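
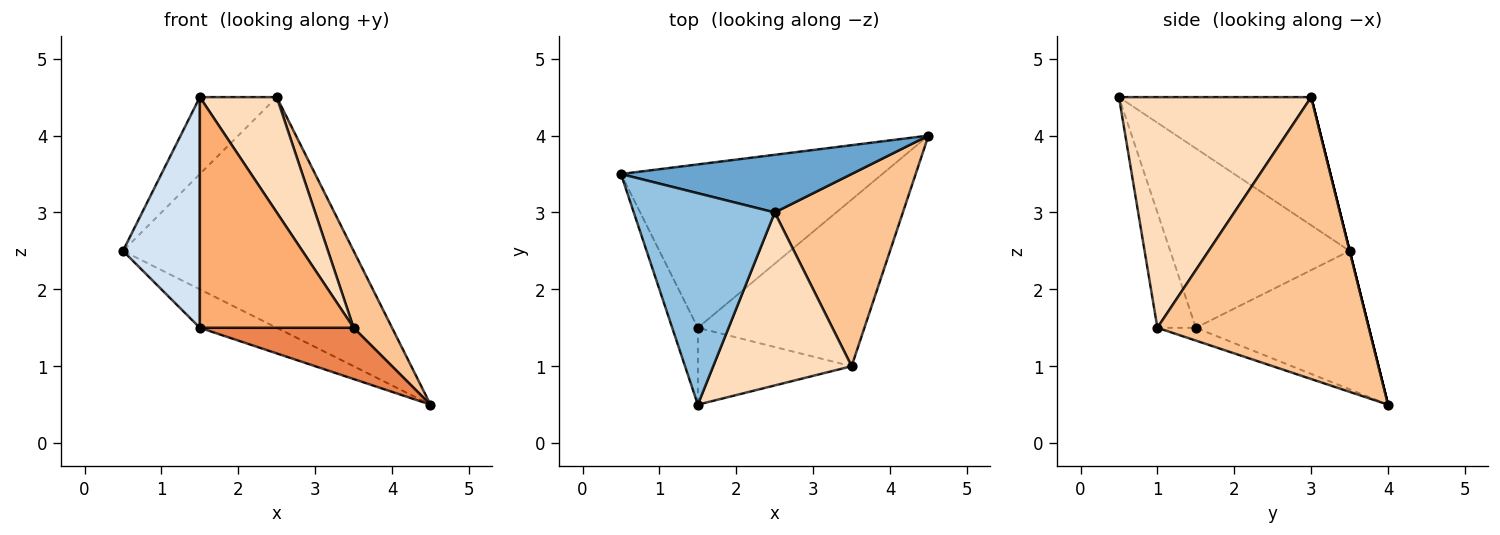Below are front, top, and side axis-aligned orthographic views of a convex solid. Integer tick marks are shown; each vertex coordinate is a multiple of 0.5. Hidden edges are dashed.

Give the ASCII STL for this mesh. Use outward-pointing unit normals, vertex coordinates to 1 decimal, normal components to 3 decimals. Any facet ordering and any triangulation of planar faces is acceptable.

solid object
 facet normal 0.000 0.970 0.243
  outer loop
   vertex 2.5 3.0 4.5
   vertex 4.5 4.0 0.5
   vertex 0.5 3.5 2.5
  endloop
 endfacet
 facet normal -0.650 0.260 0.715
  outer loop
   vertex 2.5 3.0 4.5
   vertex 0.5 3.5 2.5
   vertex 1.5 0.5 4.5
  endloop
 endfacet
 facet normal -0.458 0.204 -0.865
  outer loop
   vertex 1.5 1.5 1.5
   vertex 0.5 3.5 2.5
   vertex 4.5 4.0 0.5
  endloop
 endfacet
 facet normal -0.911 -0.391 -0.130
  outer loop
   vertex 1.5 1.5 1.5
   vertex 1.5 0.5 4.5
   vertex 0.5 3.5 2.5
  endloop
 endfacet
 facet normal -0.073 -0.293 -0.953
  outer loop
   vertex 3.5 1.0 1.5
   vertex 1.5 1.5 1.5
   vertex 4.5 4.0 0.5
  endloop
 endfacet
 facet normal -0.231 -0.923 -0.308
  outer loop
   vertex 3.5 1.0 1.5
   vertex 1.5 0.5 4.5
   vertex 1.5 1.5 1.5
  endloop
 endfacet
 facet normal 0.898 -0.163 0.408
  outer loop
   vertex 3.5 1.0 1.5
   vertex 4.5 4.0 0.5
   vertex 2.5 3.0 4.5
  endloop
 endfacet
 facet normal 0.811 -0.324 0.487
  outer loop
   vertex 3.5 1.0 1.5
   vertex 2.5 3.0 4.5
   vertex 1.5 0.5 4.5
  endloop
 endfacet
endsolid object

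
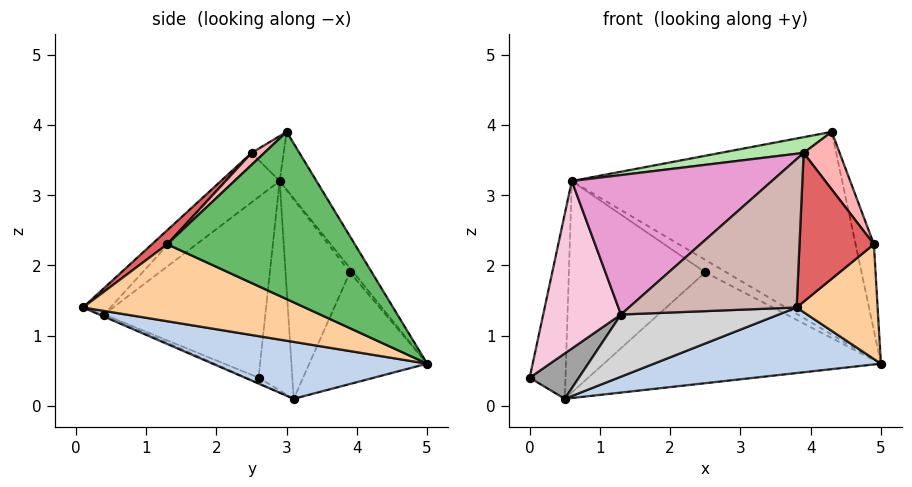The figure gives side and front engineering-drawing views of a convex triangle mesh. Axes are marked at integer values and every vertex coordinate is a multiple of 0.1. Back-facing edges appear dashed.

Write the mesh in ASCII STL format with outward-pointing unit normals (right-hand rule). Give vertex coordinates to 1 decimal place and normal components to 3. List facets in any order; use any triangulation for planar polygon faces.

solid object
 facet normal -0.117 0.860 0.496
  outer loop
   vertex 0.6 2.9 3.2
   vertex 4.3 3.0 3.9
   vertex 5.0 5.0 0.6
  endloop
 endfacet
 facet normal 0.193 -0.204 -0.960
  outer loop
   vertex 0.5 3.1 0.1
   vertex 5.0 5.0 0.6
   vertex 3.8 0.1 1.4
  endloop
 endfacet
 facet normal -0.684 0.726 0.069
  outer loop
   vertex 0.5 3.1 0.1
   vertex 0.0 2.6 0.4
   vertex 0.6 2.9 3.2
  endloop
 endfacet
 facet normal 0.773 -0.282 -0.568
  outer loop
   vertex 4.9 1.3 2.3
   vertex 3.8 0.1 1.4
   vertex 5.0 5.0 0.6
  endloop
 endfacet
 facet normal 0.961 0.094 0.261
  outer loop
   vertex 4.9 1.3 2.3
   vertex 5.0 5.0 0.6
   vertex 4.3 3.0 3.9
  endloop
 endfacet
 facet normal -0.159 -0.412 0.897
  outer loop
   vertex 3.9 2.5 3.6
   vertex 4.3 3.0 3.9
   vertex 0.6 2.9 3.2
  endloop
 endfacet
 facet normal 0.139 -0.672 0.727
  outer loop
   vertex 3.9 2.5 3.6
   vertex 3.8 0.1 1.4
   vertex 4.9 1.3 2.3
  endloop
 endfacet
 facet normal 0.221 -0.626 0.748
  outer loop
   vertex 3.9 2.5 3.6
   vertex 4.9 1.3 2.3
   vertex 4.3 3.0 3.9
  endloop
 endfacet
 facet normal -0.146 0.876 0.460
  outer loop
   vertex 2.5 3.9 1.9
   vertex 0.6 2.9 3.2
   vertex 5.0 5.0 0.6
  endloop
 endfacet
 facet normal -0.391 0.920 0.026
  outer loop
   vertex 2.5 3.9 1.9
   vertex 5.0 5.0 0.6
   vertex 0.5 3.1 0.1
  endloop
 endfacet
 facet normal -0.426 0.902 0.072
  outer loop
   vertex 2.5 3.9 1.9
   vertex 0.5 3.1 0.1
   vertex 0.6 2.9 3.2
  endloop
 endfacet
 facet normal -0.110 -0.669 0.735
  outer loop
   vertex 1.3 0.4 1.3
   vertex 3.8 0.1 1.4
   vertex 3.9 2.5 3.6
  endloop
 endfacet
 facet normal -0.168 -0.626 0.762
  outer loop
   vertex 1.3 0.4 1.3
   vertex 3.9 2.5 3.6
   vertex 0.6 2.9 3.2
  endloop
 endfacet
 facet normal -0.876 -0.422 0.233
  outer loop
   vertex 1.3 0.4 1.3
   vertex 0.6 2.9 3.2
   vertex 0.0 2.6 0.4
  endloop
 endfacet
 facet normal -0.108 -0.430 -0.896
  outer loop
   vertex 1.3 0.4 1.3
   vertex 0.0 2.6 0.4
   vertex 0.5 3.1 0.1
  endloop
 endfacet
 facet normal -0.013 -0.409 -0.912
  outer loop
   vertex 1.3 0.4 1.3
   vertex 0.5 3.1 0.1
   vertex 3.8 0.1 1.4
  endloop
 endfacet
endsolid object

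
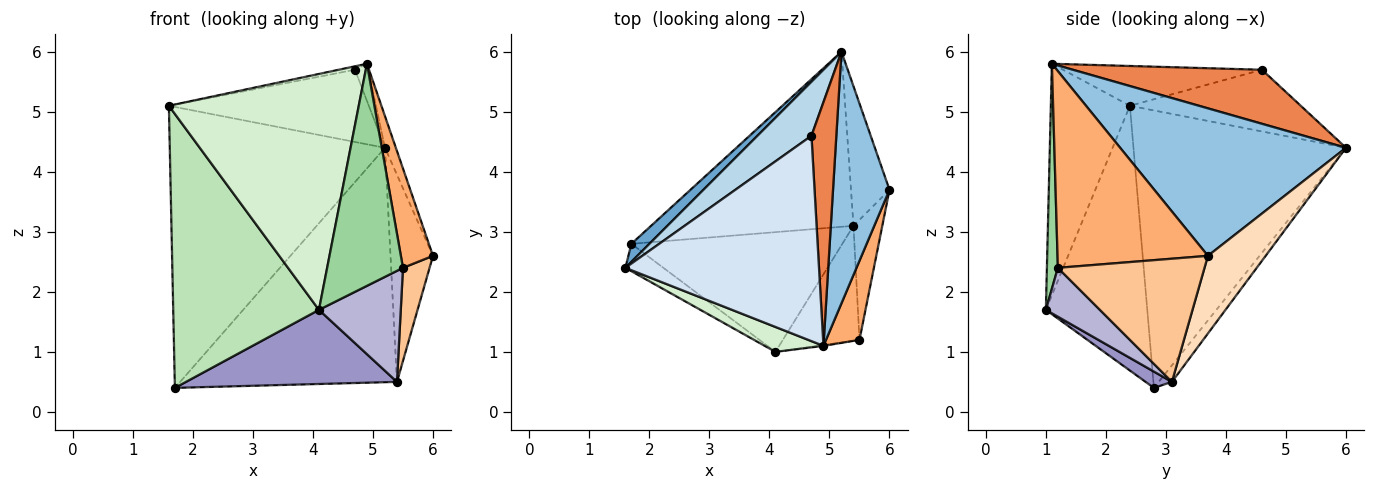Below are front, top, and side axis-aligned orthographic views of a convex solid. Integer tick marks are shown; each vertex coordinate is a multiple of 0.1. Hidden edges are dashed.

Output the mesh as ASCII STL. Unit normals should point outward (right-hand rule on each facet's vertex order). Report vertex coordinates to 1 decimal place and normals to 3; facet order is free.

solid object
 facet normal -0.702 0.711 0.046
  outer loop
   vertex 1.7 2.8 0.4
   vertex 1.6 2.4 5.1
   vertex 5.2 6.0 4.4
  endloop
 endfacet
 facet normal 0.933 0.045 0.357
  outer loop
   vertex 4.9 1.1 5.8
   vertex 6.0 3.7 2.6
   vertex 5.2 6.0 4.4
  endloop
 endfacet
 facet normal -0.565 0.661 0.494
  outer loop
   vertex 4.7 4.6 5.7
   vertex 5.2 6.0 4.4
   vertex 1.6 2.4 5.1
  endloop
 endfacet
 facet normal -0.201 0.016 0.979
  outer loop
   vertex 4.7 4.6 5.7
   vertex 1.6 2.4 5.1
   vertex 4.9 1.1 5.8
  endloop
 endfacet
 facet normal 0.907 0.064 0.417
  outer loop
   vertex 4.7 4.6 5.7
   vertex 4.9 1.1 5.8
   vertex 5.2 6.0 4.4
  endloop
 endfacet
 facet normal 0.965 -0.206 0.164
  outer loop
   vertex 5.5 1.2 2.4
   vertex 6.0 3.7 2.6
   vertex 4.9 1.1 5.8
  endloop
 endfacet
 facet normal 0.959 -0.174 -0.224
  outer loop
   vertex 5.4 3.1 0.5
   vertex 6.0 3.7 2.6
   vertex 5.5 1.2 2.4
  endloop
 endfacet
 facet normal 0.748 0.550 -0.371
  outer loop
   vertex 5.4 3.1 0.5
   vertex 5.2 6.0 4.4
   vertex 6.0 3.7 2.6
  endloop
 endfacet
 facet normal -0.049 0.800 -0.598
  outer loop
   vertex 5.4 3.1 0.5
   vertex 1.7 2.8 0.4
   vertex 5.2 6.0 4.4
  endloop
 endfacet
 facet normal 0.143 -0.990 -0.004
  outer loop
   vertex 4.1 1.0 1.7
   vertex 5.5 1.2 2.4
   vertex 4.9 1.1 5.8
  endloop
 endfacet
 facet normal -0.569 -0.818 -0.082
  outer loop
   vertex 4.1 1.0 1.7
   vertex 1.6 2.4 5.1
   vertex 1.7 2.8 0.4
  endloop
 endfacet
 facet normal -0.383 -0.919 0.097
  outer loop
   vertex 4.1 1.0 1.7
   vertex 4.9 1.1 5.8
   vertex 1.6 2.4 5.1
  endloop
 endfacet
 facet normal 0.066 -0.525 -0.848
  outer loop
   vertex 4.1 1.0 1.7
   vertex 1.7 2.8 0.4
   vertex 5.4 3.1 0.5
  endloop
 endfacet
 facet normal 0.417 -0.632 -0.654
  outer loop
   vertex 4.1 1.0 1.7
   vertex 5.4 3.1 0.5
   vertex 5.5 1.2 2.4
  endloop
 endfacet
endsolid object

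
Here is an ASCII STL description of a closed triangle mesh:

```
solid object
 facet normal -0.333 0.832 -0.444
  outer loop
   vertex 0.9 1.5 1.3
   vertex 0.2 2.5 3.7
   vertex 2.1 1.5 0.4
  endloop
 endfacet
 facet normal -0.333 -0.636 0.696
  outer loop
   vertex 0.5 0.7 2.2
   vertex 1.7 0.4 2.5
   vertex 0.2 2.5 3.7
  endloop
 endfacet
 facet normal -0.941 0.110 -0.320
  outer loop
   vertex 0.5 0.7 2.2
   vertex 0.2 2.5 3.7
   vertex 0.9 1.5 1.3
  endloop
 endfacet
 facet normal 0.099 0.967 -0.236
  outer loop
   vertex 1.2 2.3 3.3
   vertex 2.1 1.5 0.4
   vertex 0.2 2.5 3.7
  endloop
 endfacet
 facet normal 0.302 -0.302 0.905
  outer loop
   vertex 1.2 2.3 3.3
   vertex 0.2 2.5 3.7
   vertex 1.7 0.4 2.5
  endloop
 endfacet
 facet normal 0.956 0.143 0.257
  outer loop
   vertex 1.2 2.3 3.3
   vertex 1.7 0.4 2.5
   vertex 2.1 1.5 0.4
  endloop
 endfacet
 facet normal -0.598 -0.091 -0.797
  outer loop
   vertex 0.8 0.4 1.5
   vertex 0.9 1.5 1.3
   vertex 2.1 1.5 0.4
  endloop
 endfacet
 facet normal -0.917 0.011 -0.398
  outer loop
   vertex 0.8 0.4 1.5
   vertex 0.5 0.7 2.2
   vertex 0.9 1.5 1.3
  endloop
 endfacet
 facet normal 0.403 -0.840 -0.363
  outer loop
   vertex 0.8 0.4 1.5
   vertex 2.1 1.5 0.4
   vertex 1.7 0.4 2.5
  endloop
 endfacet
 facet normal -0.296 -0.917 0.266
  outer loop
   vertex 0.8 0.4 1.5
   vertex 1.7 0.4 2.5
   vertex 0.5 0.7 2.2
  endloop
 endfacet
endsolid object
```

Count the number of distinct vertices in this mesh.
7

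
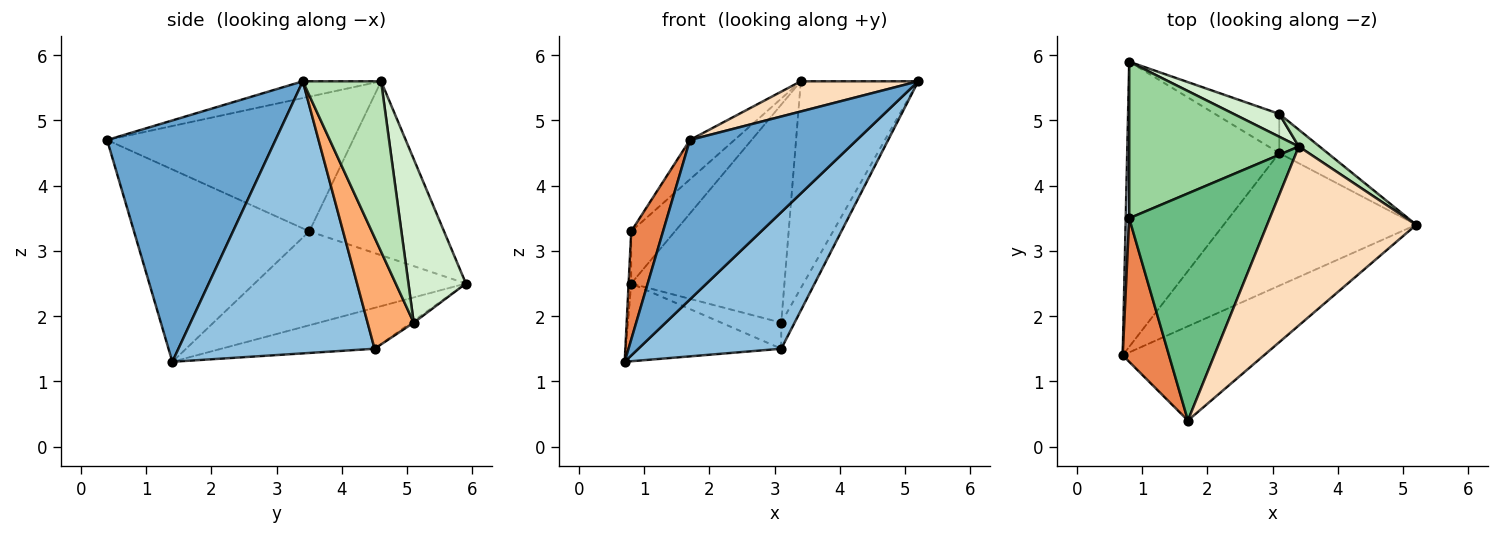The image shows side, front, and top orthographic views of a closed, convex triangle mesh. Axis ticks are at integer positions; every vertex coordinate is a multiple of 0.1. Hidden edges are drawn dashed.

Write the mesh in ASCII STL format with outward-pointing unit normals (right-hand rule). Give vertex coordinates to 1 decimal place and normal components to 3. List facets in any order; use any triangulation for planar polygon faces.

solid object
 facet normal 0.656 -0.650 -0.384
  outer loop
   vertex 1.7 0.4 4.7
   vertex 0.7 1.4 1.3
   vertex 5.2 3.4 5.6
  endloop
 endfacet
 facet normal 0.702 -0.511 -0.496
  outer loop
   vertex 3.1 4.5 1.5
   vertex 5.2 3.4 5.6
   vertex 0.7 1.4 1.3
  endloop
 endfacet
 facet normal -0.251 0.255 -0.934
  outer loop
   vertex 3.1 4.5 1.5
   vertex 0.7 1.4 1.3
   vertex 0.8 5.9 2.5
  endloop
 endfacet
 facet normal -0.999 0.012 0.037
  outer loop
   vertex 0.8 3.5 3.3
   vertex 0.8 5.9 2.5
   vertex 0.7 1.4 1.3
  endloop
 endfacet
 facet normal -0.957 -0.174 0.230
  outer loop
   vertex 0.8 3.5 3.3
   vertex 0.7 1.4 1.3
   vertex 1.7 0.4 4.7
  endloop
 endfacet
 facet normal 0.886 0.257 -0.385
  outer loop
   vertex 3.1 5.1 1.9
   vertex 5.2 3.4 5.6
   vertex 3.1 4.5 1.5
  endloop
 endfacet
 facet normal -0.024 0.555 -0.832
  outer loop
   vertex 3.1 5.1 1.9
   vertex 3.1 4.5 1.5
   vertex 0.8 5.9 2.5
  endloop
 endfacet
 facet normal -0.110 -0.165 0.980
  outer loop
   vertex 3.4 4.6 5.6
   vertex 1.7 0.4 4.7
   vertex 5.2 3.4 5.6
  endloop
 endfacet
 facet normal -0.686 0.124 0.717
  outer loop
   vertex 3.4 4.6 5.6
   vertex 0.8 3.5 3.3
   vertex 1.7 0.4 4.7
  endloop
 endfacet
 facet normal -0.697 0.227 0.680
  outer loop
   vertex 3.4 4.6 5.6
   vertex 0.8 5.9 2.5
   vertex 0.8 3.5 3.3
  endloop
 endfacet
 facet normal 0.553 0.830 0.067
  outer loop
   vertex 3.4 4.6 5.6
   vertex 5.2 3.4 5.6
   vertex 3.1 5.1 1.9
  endloop
 endfacet
 facet normal 0.350 0.932 0.098
  outer loop
   vertex 3.4 4.6 5.6
   vertex 3.1 5.1 1.9
   vertex 0.8 5.9 2.5
  endloop
 endfacet
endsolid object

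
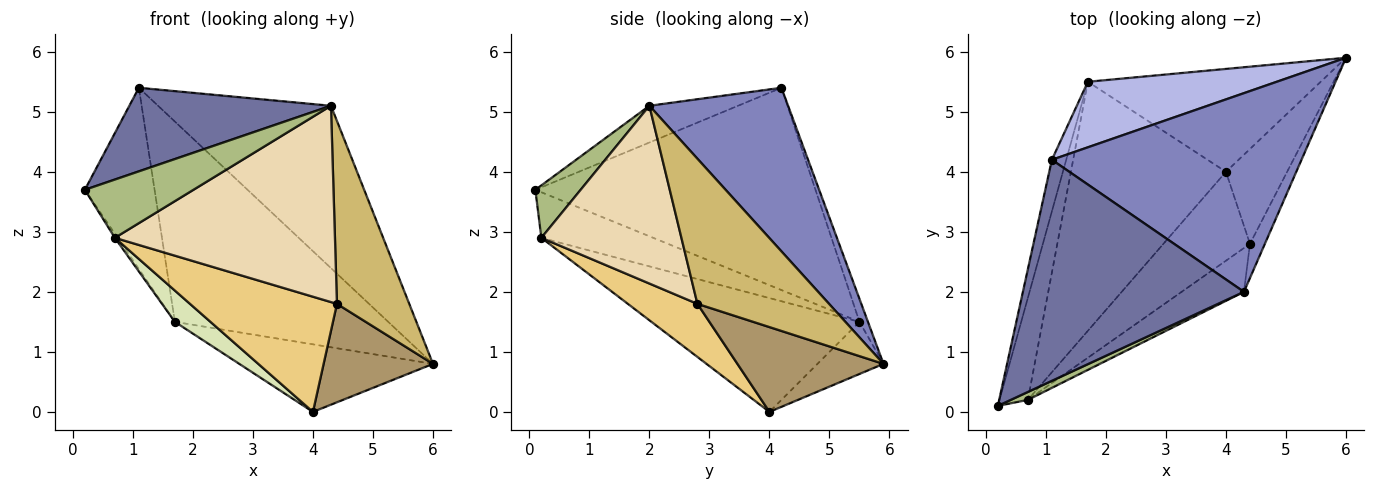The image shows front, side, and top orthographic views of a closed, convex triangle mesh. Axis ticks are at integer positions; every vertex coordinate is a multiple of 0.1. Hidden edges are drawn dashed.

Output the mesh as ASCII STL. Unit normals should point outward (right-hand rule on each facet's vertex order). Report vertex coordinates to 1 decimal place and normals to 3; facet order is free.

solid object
 facet normal -0.154 -0.350 0.924
  outer loop
   vertex 4.3 2.0 5.1
   vertex 1.1 4.2 5.4
   vertex 0.2 0.1 3.7
  endloop
 endfacet
 facet normal 0.453 0.564 0.691
  outer loop
   vertex 4.3 2.0 5.1
   vertex 6.0 5.9 0.8
   vertex 1.1 4.2 5.4
  endloop
 endfacet
 facet normal -0.968 0.241 -0.069
  outer loop
   vertex 1.7 5.5 1.5
   vertex 0.2 0.1 3.7
   vertex 1.1 4.2 5.4
  endloop
 endfacet
 facet normal -0.038 0.950 0.311
  outer loop
   vertex 1.7 5.5 1.5
   vertex 1.1 4.2 5.4
   vertex 6.0 5.9 0.8
  endloop
 endfacet
 facet normal -0.184 0.540 -0.822
  outer loop
   vertex 1.7 5.5 1.5
   vertex 6.0 5.9 0.8
   vertex 4.0 4.0 0.0
  endloop
 endfacet
 facet normal 0.382 -0.916 0.124
  outer loop
   vertex 0.7 0.2 2.9
   vertex 4.3 2.0 5.1
   vertex 0.2 0.1 3.7
  endloop
 endfacet
 facet normal -0.849 0.021 -0.528
  outer loop
   vertex 0.7 0.2 2.9
   vertex 0.2 0.1 3.7
   vertex 1.7 5.5 1.5
  endloop
 endfacet
 facet normal -0.589 -0.101 -0.802
  outer loop
   vertex 0.7 0.2 2.9
   vertex 1.7 5.5 1.5
   vertex 4.0 4.0 0.0
  endloop
 endfacet
 facet normal 0.693 -0.519 -0.500
  outer loop
   vertex 4.4 2.8 1.8
   vertex 4.0 4.0 0.0
   vertex 6.0 5.9 0.8
  endloop
 endfacet
 facet normal 0.873 -0.480 -0.090
  outer loop
   vertex 4.4 2.8 1.8
   vertex 6.0 5.9 0.8
   vertex 4.3 2.0 5.1
  endloop
 endfacet
 facet normal 0.351 -0.741 -0.572
  outer loop
   vertex 4.4 2.8 1.8
   vertex 0.7 0.2 2.9
   vertex 4.0 4.0 0.0
  endloop
 endfacet
 facet normal 0.528 -0.829 -0.185
  outer loop
   vertex 4.4 2.8 1.8
   vertex 4.3 2.0 5.1
   vertex 0.7 0.2 2.9
  endloop
 endfacet
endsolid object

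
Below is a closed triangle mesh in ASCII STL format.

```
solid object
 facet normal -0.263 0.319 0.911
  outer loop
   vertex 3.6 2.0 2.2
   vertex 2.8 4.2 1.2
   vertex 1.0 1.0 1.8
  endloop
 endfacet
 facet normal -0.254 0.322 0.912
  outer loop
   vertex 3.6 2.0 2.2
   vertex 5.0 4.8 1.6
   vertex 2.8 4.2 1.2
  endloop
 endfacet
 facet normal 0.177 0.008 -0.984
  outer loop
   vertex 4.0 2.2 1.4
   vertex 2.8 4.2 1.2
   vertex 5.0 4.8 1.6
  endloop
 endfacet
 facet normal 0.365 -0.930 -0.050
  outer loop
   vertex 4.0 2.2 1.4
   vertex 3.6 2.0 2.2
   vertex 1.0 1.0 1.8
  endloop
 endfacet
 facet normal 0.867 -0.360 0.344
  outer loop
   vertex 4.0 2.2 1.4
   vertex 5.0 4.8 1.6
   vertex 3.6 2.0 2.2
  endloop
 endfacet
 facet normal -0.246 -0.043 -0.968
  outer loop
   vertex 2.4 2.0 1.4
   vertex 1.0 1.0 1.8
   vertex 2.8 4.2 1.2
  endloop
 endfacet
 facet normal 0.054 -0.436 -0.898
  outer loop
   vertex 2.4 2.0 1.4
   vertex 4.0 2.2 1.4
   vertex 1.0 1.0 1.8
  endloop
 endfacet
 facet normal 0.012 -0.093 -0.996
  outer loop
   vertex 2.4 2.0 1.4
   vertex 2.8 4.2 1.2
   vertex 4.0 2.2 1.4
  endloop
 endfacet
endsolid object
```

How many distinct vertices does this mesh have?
6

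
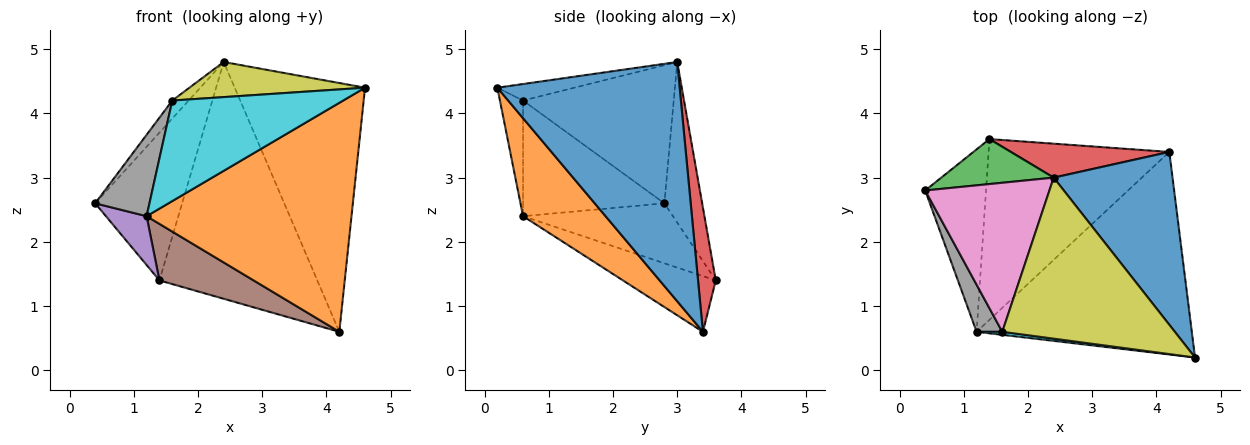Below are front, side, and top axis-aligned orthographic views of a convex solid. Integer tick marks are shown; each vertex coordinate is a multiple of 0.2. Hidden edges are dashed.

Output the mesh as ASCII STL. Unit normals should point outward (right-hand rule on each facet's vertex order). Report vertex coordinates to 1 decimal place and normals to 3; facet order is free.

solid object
 facet normal 0.754 0.539 0.375
  outer loop
   vertex 2.4 3.0 4.8
   vertex 4.6 0.2 4.4
   vertex 4.2 3.4 0.6
  endloop
 endfacet
 facet normal 0.289 -0.717 -0.634
  outer loop
   vertex 1.2 0.6 2.4
   vertex 4.2 3.4 0.6
   vertex 4.6 0.2 4.4
  endloop
 endfacet
 facet normal -0.384 0.883 0.269
  outer loop
   vertex 1.4 3.6 1.4
   vertex 0.4 2.8 2.6
   vertex 2.4 3.0 4.8
  endloop
 endfacet
 facet normal 0.111 0.984 0.141
  outer loop
   vertex 1.4 3.6 1.4
   vertex 2.4 3.0 4.8
   vertex 4.2 3.4 0.6
  endloop
 endfacet
 facet normal -0.690 -0.187 -0.700
  outer loop
   vertex 1.4 3.6 1.4
   vertex 1.2 0.6 2.4
   vertex 0.4 2.8 2.6
  endloop
 endfacet
 facet normal -0.282 -0.286 -0.916
  outer loop
   vertex 1.4 3.6 1.4
   vertex 4.2 3.4 0.6
   vertex 1.2 0.6 2.4
  endloop
 endfacet
 facet normal -0.741 0.080 0.666
  outer loop
   vertex 1.6 0.6 4.2
   vertex 2.4 3.0 4.8
   vertex 0.4 2.8 2.6
  endloop
 endfacet
 facet normal -0.914 -0.351 0.203
  outer loop
   vertex 1.6 0.6 4.2
   vertex 0.4 2.8 2.6
   vertex 1.2 0.6 2.4
  endloop
 endfacet
 facet normal -0.093 -0.212 0.973
  outer loop
   vertex 1.6 0.6 4.2
   vertex 4.6 0.2 4.4
   vertex 2.4 3.0 4.8
  endloop
 endfacet
 facet normal -0.134 -0.991 0.030
  outer loop
   vertex 1.6 0.6 4.2
   vertex 1.2 0.6 2.4
   vertex 4.6 0.2 4.4
  endloop
 endfacet
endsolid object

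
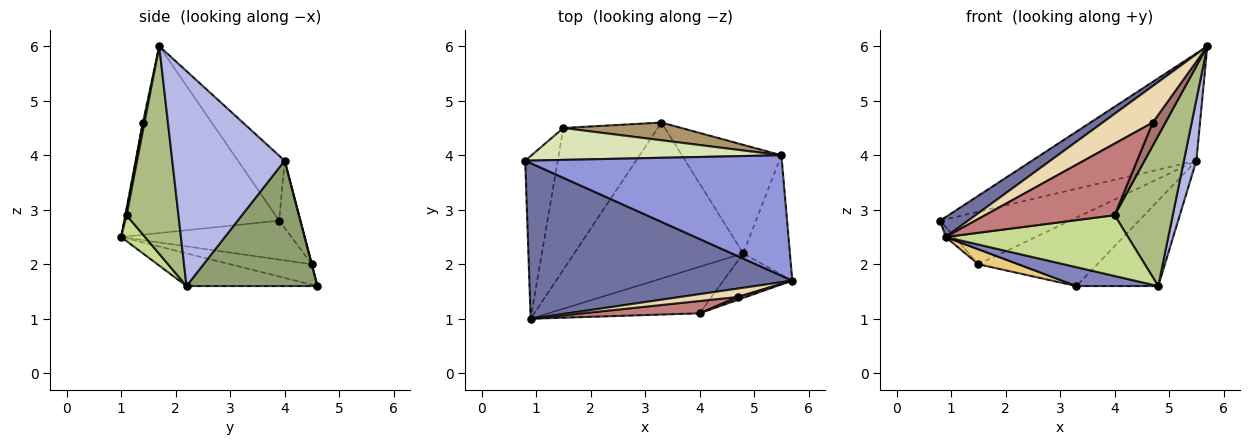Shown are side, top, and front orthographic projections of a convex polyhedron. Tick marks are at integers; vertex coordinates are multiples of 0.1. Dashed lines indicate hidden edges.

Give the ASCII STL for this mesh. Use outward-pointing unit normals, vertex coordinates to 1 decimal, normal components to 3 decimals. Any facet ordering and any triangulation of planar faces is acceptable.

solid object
 facet normal -0.576 -0.104 0.811
  outer loop
   vertex 0.9 1.0 2.5
   vertex 5.7 1.7 6.0
   vertex 0.8 3.9 2.8
  endloop
 endfacet
 facet normal -0.189 -0.118 -0.975
  outer loop
   vertex 4.8 2.2 1.6
   vertex 0.9 1.0 2.5
   vertex 3.3 4.6 1.6
  endloop
 endfacet
 facet normal -0.186 0.654 0.734
  outer loop
   vertex 5.5 4.0 3.9
   vertex 0.8 3.9 2.8
   vertex 5.7 1.7 6.0
  endloop
 endfacet
 facet normal 0.971 -0.108 -0.211
  outer loop
   vertex 5.5 4.0 3.9
   vertex 5.7 1.7 6.0
   vertex 4.8 2.2 1.6
  endloop
 endfacet
 facet normal 0.704 0.440 -0.558
  outer loop
   vertex 5.5 4.0 3.9
   vertex 4.8 2.2 1.6
   vertex 3.3 4.6 1.6
  endloop
 endfacet
 facet normal 0.651 -0.728 -0.216
  outer loop
   vertex 4.0 1.1 2.9
   vertex 4.8 2.2 1.6
   vertex 5.7 1.7 6.0
  endloop
 endfacet
 facet normal 0.103 -0.790 -0.605
  outer loop
   vertex 4.0 1.1 2.9
   vertex 0.9 1.0 2.5
   vertex 4.8 2.2 1.6
  endloop
 endfacet
 facet normal -0.138 0.847 0.514
  outer loop
   vertex 1.5 4.5 2.0
   vertex 0.8 3.9 2.8
   vertex 5.5 4.0 3.9
  endloop
 endfacet
 facet normal 0.002 0.968 0.251
  outer loop
   vertex 1.5 4.5 2.0
   vertex 5.5 4.0 3.9
   vertex 3.3 4.6 1.6
  endloop
 endfacet
 facet normal -0.767 0.040 -0.641
  outer loop
   vertex 1.5 4.5 2.0
   vertex 0.9 1.0 2.5
   vertex 0.8 3.9 2.8
  endloop
 endfacet
 facet normal -0.210 -0.103 -0.972
  outer loop
   vertex 1.5 4.5 2.0
   vertex 3.3 4.6 1.6
   vertex 0.9 1.0 2.5
  endloop
 endfacet
 facet normal -0.021 -0.974 0.224
  outer loop
   vertex 4.7 1.4 4.6
   vertex 5.7 1.7 6.0
   vertex 0.9 1.0 2.5
  endloop
 endfacet
 facet normal 0.123 -0.985 0.123
  outer loop
   vertex 4.7 1.4 4.6
   vertex 4.0 1.1 2.9
   vertex 5.7 1.7 6.0
  endloop
 endfacet
 facet normal 0.010 -0.985 0.170
  outer loop
   vertex 4.7 1.4 4.6
   vertex 0.9 1.0 2.5
   vertex 4.0 1.1 2.9
  endloop
 endfacet
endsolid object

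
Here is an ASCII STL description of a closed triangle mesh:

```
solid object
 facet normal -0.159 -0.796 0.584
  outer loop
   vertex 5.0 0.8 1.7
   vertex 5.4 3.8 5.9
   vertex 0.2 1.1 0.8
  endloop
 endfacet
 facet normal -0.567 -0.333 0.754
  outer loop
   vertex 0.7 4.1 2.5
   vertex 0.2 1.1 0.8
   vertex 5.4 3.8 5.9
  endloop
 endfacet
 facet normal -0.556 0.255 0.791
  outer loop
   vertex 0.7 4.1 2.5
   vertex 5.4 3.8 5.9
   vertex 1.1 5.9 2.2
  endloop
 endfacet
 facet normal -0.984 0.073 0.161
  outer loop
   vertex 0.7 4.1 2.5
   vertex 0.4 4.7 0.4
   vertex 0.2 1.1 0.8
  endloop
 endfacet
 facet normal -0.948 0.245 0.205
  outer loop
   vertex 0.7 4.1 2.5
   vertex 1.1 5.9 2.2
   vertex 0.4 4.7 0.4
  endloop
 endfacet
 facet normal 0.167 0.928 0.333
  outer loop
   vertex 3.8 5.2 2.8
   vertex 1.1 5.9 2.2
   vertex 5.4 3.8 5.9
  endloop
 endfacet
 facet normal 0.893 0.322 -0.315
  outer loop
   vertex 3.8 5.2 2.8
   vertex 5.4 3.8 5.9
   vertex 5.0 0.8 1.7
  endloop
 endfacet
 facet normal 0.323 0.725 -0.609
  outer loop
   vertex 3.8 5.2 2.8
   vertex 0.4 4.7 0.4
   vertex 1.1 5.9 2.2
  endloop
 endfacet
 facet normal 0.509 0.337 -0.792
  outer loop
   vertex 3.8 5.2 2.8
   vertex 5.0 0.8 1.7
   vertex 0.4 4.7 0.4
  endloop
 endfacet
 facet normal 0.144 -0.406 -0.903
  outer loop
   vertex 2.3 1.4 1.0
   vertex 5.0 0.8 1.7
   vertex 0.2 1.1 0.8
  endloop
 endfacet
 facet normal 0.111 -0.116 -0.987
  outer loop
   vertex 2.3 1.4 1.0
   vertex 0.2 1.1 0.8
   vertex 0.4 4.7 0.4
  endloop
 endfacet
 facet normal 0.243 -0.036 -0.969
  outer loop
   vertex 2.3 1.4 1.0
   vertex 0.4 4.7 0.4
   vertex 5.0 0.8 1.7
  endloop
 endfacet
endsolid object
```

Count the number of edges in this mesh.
18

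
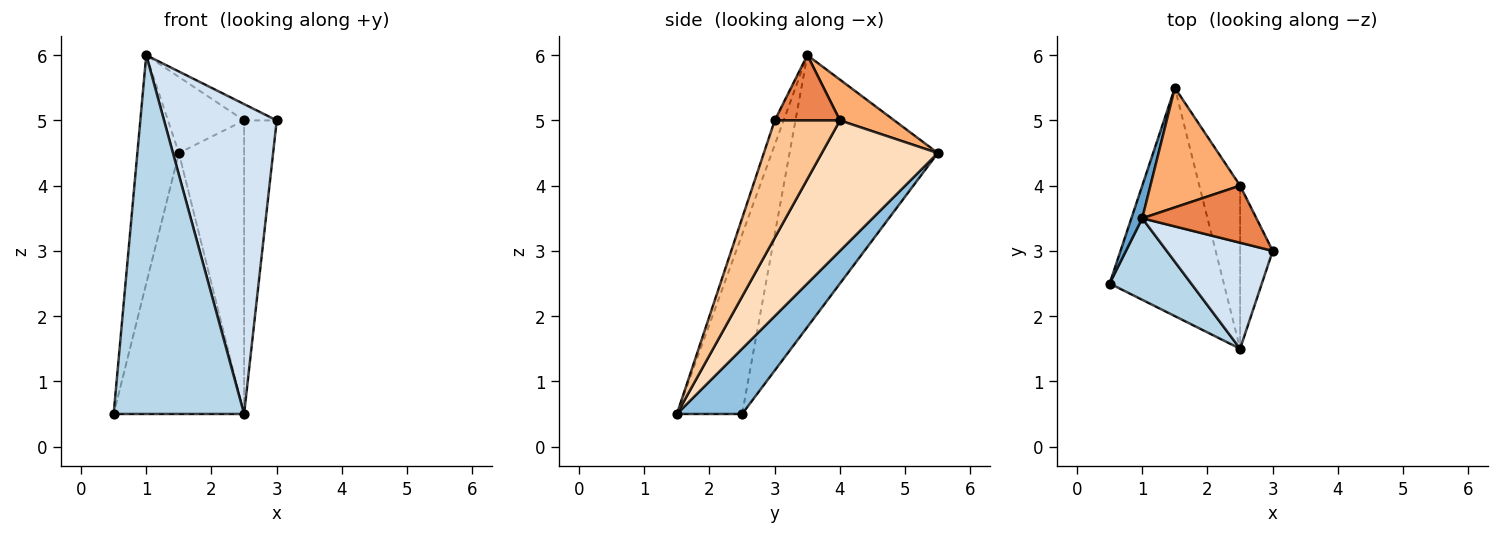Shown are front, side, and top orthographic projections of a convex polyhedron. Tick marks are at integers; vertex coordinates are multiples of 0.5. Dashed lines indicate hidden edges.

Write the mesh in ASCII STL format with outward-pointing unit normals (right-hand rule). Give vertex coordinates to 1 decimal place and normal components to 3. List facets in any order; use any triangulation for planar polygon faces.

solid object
 facet normal -0.962 0.269 0.038
  outer loop
   vertex 1.0 3.5 6.0
   vertex 1.5 5.5 4.5
   vertex 0.5 2.5 0.5
  endloop
 endfacet
 facet normal 0.352 0.704 -0.616
  outer loop
   vertex 2.5 1.5 0.5
   vertex 0.5 2.5 0.5
   vertex 1.5 5.5 4.5
  endloop
 endfacet
 facet normal -0.438 -0.877 0.199
  outer loop
   vertex 2.5 1.5 0.5
   vertex 1.0 3.5 6.0
   vertex 0.5 2.5 0.5
  endloop
 endfacet
 facet normal -0.074 -0.944 0.323
  outer loop
   vertex 2.5 1.5 0.5
   vertex 3.0 3.0 5.0
   vertex 1.0 3.5 6.0
  endloop
 endfacet
 facet normal 0.482 0.241 0.843
  outer loop
   vertex 2.5 4.0 5.0
   vertex 1.0 3.5 6.0
   vertex 3.0 3.0 5.0
  endloop
 endfacet
 facet normal 0.358 0.501 0.788
  outer loop
   vertex 2.5 4.0 5.0
   vertex 1.5 5.5 4.5
   vertex 1.0 3.5 6.0
  endloop
 endfacet
 facet normal 0.868 0.434 -0.241
  outer loop
   vertex 2.5 4.0 5.0
   vertex 3.0 3.0 5.0
   vertex 2.5 1.5 0.5
  endloop
 endfacet
 facet normal 0.841 0.473 -0.263
  outer loop
   vertex 2.5 4.0 5.0
   vertex 2.5 1.5 0.5
   vertex 1.5 5.5 4.5
  endloop
 endfacet
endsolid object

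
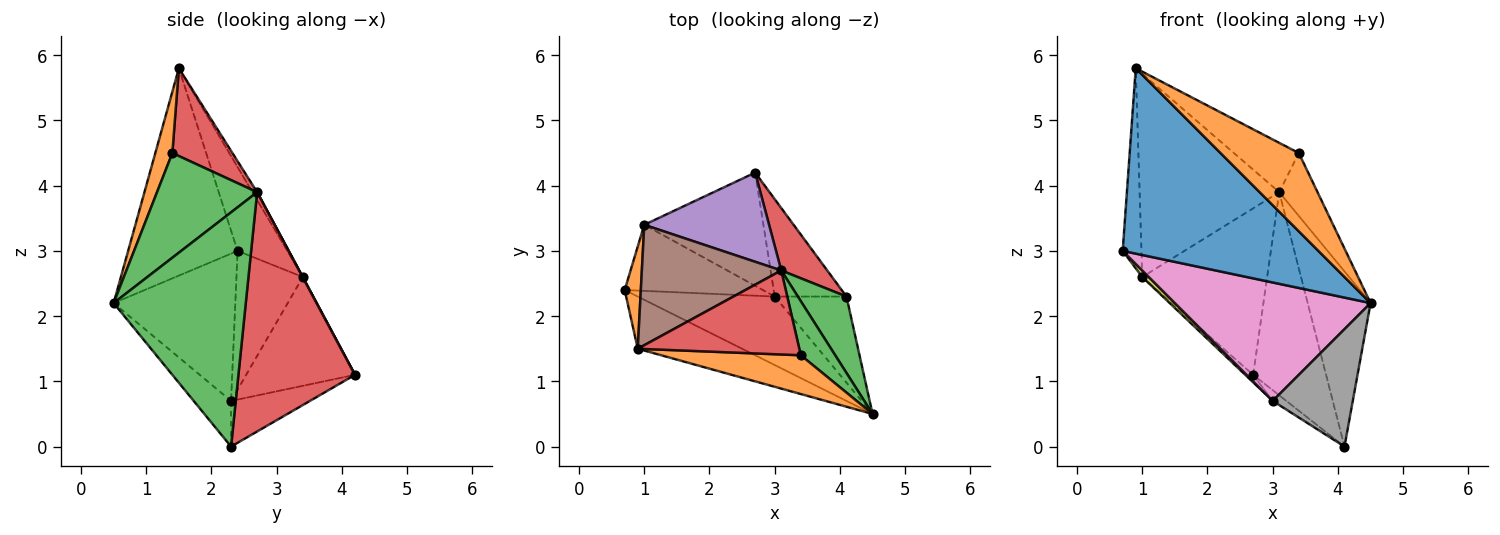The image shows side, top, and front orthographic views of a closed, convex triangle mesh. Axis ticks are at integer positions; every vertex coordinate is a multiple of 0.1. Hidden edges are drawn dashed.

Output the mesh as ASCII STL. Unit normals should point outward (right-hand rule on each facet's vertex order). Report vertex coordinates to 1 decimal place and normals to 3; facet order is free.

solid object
 facet normal -0.474 -0.848 -0.239
  outer loop
   vertex 0.9 1.5 5.8
   vertex 0.7 2.4 3.0
   vertex 4.5 0.5 2.2
  endloop
 endfacet
 facet normal -0.921 0.347 0.177
  outer loop
   vertex 1.0 3.4 2.6
   vertex 0.7 2.4 3.0
   vertex 0.9 1.5 5.8
  endloop
 endfacet
 facet normal 0.887 0.422 0.184
  outer loop
   vertex 3.1 2.7 3.9
   vertex 4.5 0.5 2.2
   vertex 4.1 2.3 0.0
  endloop
 endfacet
 facet normal 0.837 0.523 0.161
  outer loop
   vertex 3.1 2.7 3.9
   vertex 4.1 2.3 0.0
   vertex 2.7 4.2 1.1
  endloop
 endfacet
 facet normal 0.002 0.882 0.472
  outer loop
   vertex 3.1 2.7 3.9
   vertex 2.7 4.2 1.1
   vertex 1.0 3.4 2.6
  endloop
 endfacet
 facet normal -0.029 0.860 0.510
  outer loop
   vertex 3.1 2.7 3.9
   vertex 1.0 3.4 2.6
   vertex 0.9 1.5 5.8
  endloop
 endfacet
 facet normal -0.474 -0.762 -0.441
  outer loop
   vertex 3.0 2.3 0.7
   vertex 4.5 0.5 2.2
   vertex 0.7 2.4 3.0
  endloop
 endfacet
 facet normal -0.352 -0.755 -0.553
  outer loop
   vertex 3.0 2.3 0.7
   vertex 4.1 2.3 0.0
   vertex 4.5 0.5 2.2
  endloop
 endfacet
 facet normal -0.707 -0.069 -0.704
  outer loop
   vertex 3.0 2.3 0.7
   vertex 0.7 2.4 3.0
   vertex 1.0 3.4 2.6
  endloop
 endfacet
 facet normal -0.535 0.092 -0.840
  outer loop
   vertex 3.0 2.3 0.7
   vertex 2.7 4.2 1.1
   vertex 4.1 2.3 0.0
  endloop
 endfacet
 facet normal -0.674 0.049 -0.737
  outer loop
   vertex 3.0 2.3 0.7
   vertex 1.0 3.4 2.6
   vertex 2.7 4.2 1.1
  endloop
 endfacet
 facet normal 0.191 -0.880 0.436
  outer loop
   vertex 3.4 1.4 4.5
   vertex 0.9 1.5 5.8
   vertex 4.5 0.5 2.2
  endloop
 endfacet
 facet normal 0.893 0.341 0.293
  outer loop
   vertex 3.4 1.4 4.5
   vertex 4.5 0.5 2.2
   vertex 3.1 2.7 3.9
  endloop
 endfacet
 facet normal 0.424 0.458 0.781
  outer loop
   vertex 3.4 1.4 4.5
   vertex 3.1 2.7 3.9
   vertex 0.9 1.5 5.8
  endloop
 endfacet
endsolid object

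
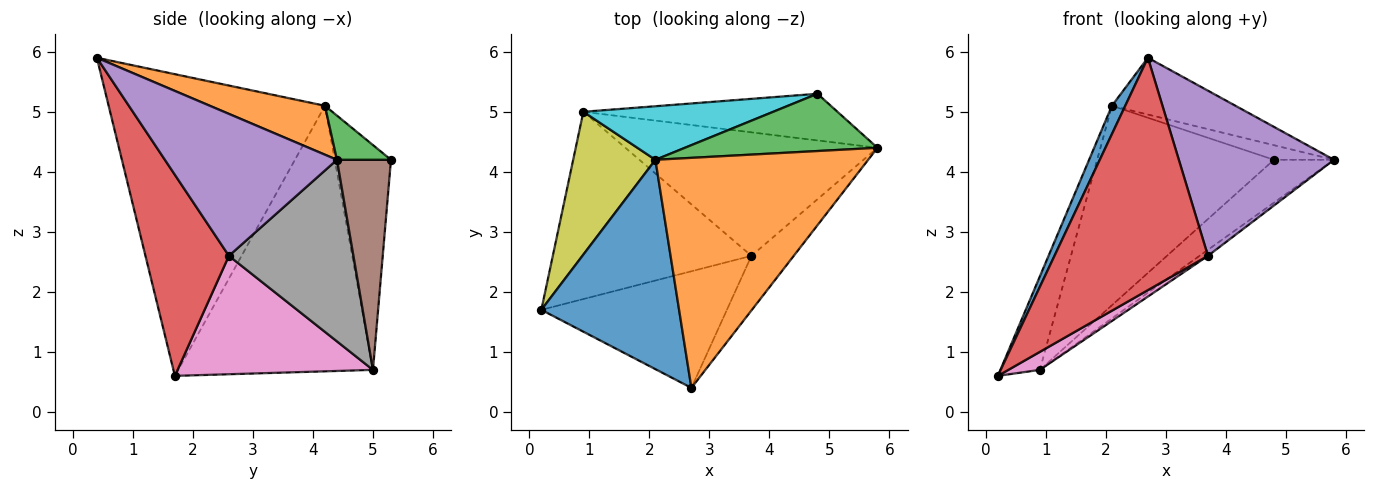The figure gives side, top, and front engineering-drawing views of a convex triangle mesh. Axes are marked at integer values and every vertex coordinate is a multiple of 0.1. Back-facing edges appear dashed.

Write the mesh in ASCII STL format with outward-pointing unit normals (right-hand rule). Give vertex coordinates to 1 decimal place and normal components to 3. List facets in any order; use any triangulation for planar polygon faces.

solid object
 facet normal -0.908 -0.056 0.415
  outer loop
   vertex 2.1 4.2 5.1
   vertex 0.2 1.7 0.6
   vertex 2.7 0.4 5.9
  endloop
 endfacet
 facet normal 0.218 0.234 0.948
  outer loop
   vertex 2.1 4.2 5.1
   vertex 2.7 0.4 5.9
   vertex 5.8 4.4 4.2
  endloop
 endfacet
 facet normal 0.217 0.241 0.946
  outer loop
   vertex 2.1 4.2 5.1
   vertex 5.8 4.4 4.2
   vertex 4.8 5.3 4.2
  endloop
 endfacet
 facet normal 0.437 -0.804 -0.403
  outer loop
   vertex 3.7 2.6 2.6
   vertex 2.7 0.4 5.9
   vertex 0.2 1.7 0.6
  endloop
 endfacet
 facet normal 0.725 -0.654 -0.216
  outer loop
   vertex 3.7 2.6 2.6
   vertex 5.8 4.4 4.2
   vertex 2.7 0.4 5.9
  endloop
 endfacet
 facet normal 0.520 0.578 -0.629
  outer loop
   vertex 0.9 5.0 0.7
   vertex 4.8 5.3 4.2
   vertex 5.8 4.4 4.2
  endloop
 endfacet
 facet normal 0.510 -0.082 -0.856
  outer loop
   vertex 0.9 5.0 0.7
   vertex 3.7 2.6 2.6
   vertex 0.2 1.7 0.6
  endloop
 endfacet
 facet normal 0.584 0.039 -0.811
  outer loop
   vertex 0.9 5.0 0.7
   vertex 5.8 4.4 4.2
   vertex 3.7 2.6 2.6
  endloop
 endfacet
 facet normal -0.938 0.190 0.290
  outer loop
   vertex 0.9 5.0 0.7
   vertex 0.2 1.7 0.6
   vertex 2.1 4.2 5.1
  endloop
 endfacet
 facet normal -0.294 0.923 0.248
  outer loop
   vertex 0.9 5.0 0.7
   vertex 2.1 4.2 5.1
   vertex 4.8 5.3 4.2
  endloop
 endfacet
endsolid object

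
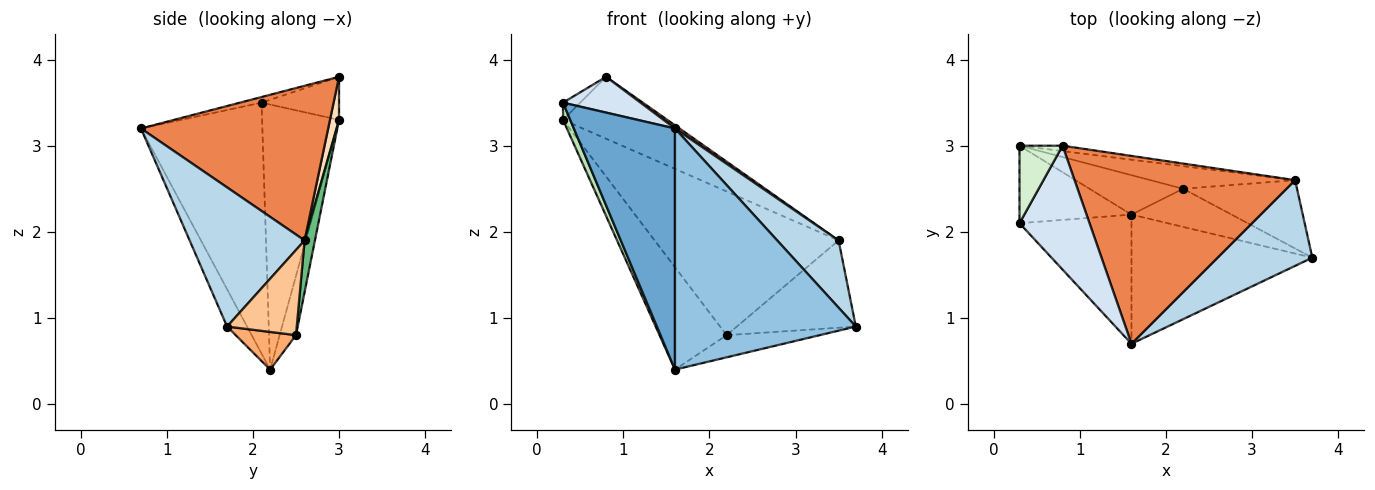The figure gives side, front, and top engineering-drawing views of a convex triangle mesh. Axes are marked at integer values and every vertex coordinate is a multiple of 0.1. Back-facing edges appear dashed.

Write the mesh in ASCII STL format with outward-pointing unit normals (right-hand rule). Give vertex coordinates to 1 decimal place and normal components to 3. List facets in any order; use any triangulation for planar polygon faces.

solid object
 facet normal -0.727 -0.605 -0.324
  outer loop
   vertex 1.6 2.2 0.4
   vertex 1.6 0.7 3.2
   vertex 0.3 2.1 3.5
  endloop
 endfacet
 facet normal -0.097 -0.877 -0.470
  outer loop
   vertex 1.6 2.2 0.4
   vertex 3.7 1.7 0.9
   vertex 1.6 0.7 3.2
  endloop
 endfacet
 facet normal 0.756 -0.404 0.515
  outer loop
   vertex 3.5 2.6 1.9
   vertex 1.6 0.7 3.2
   vertex 3.7 1.7 0.9
  endloop
 endfacet
 facet normal -0.077 -0.277 0.958
  outer loop
   vertex 0.8 3.0 3.8
   vertex 0.3 2.1 3.5
   vertex 1.6 0.7 3.2
  endloop
 endfacet
 facet normal 0.574 -0.014 0.819
  outer loop
   vertex 0.8 3.0 3.8
   vertex 1.6 0.7 3.2
   vertex 3.5 2.6 1.9
  endloop
 endfacet
 facet normal 0.309 0.477 -0.822
  outer loop
   vertex 2.2 2.5 0.8
   vertex 3.7 1.7 0.9
   vertex 1.6 2.2 0.4
  endloop
 endfacet
 facet normal 0.419 0.715 -0.560
  outer loop
   vertex 2.2 2.5 0.8
   vertex 3.5 2.6 1.9
   vertex 3.7 1.7 0.9
  endloop
 endfacet
 facet normal 0.086 0.993 -0.086
  outer loop
   vertex 0.3 3.0 3.3
   vertex 0.8 3.0 3.8
   vertex 3.5 2.6 1.9
  endloop
 endfacet
 facet normal 0.055 0.986 -0.155
  outer loop
   vertex 0.3 3.0 3.3
   vertex 3.5 2.6 1.9
   vertex 2.2 2.5 0.8
  endloop
 endfacet
 facet normal -0.221 0.910 -0.350
  outer loop
   vertex 0.3 3.0 3.3
   vertex 2.2 2.5 0.8
   vertex 1.6 2.2 0.4
  endloop
 endfacet
 facet normal -0.918 -0.086 -0.388
  outer loop
   vertex 0.3 3.0 3.3
   vertex 1.6 2.2 0.4
   vertex 0.3 2.1 3.5
  endloop
 endfacet
 facet normal -0.699 0.155 0.699
  outer loop
   vertex 0.3 3.0 3.3
   vertex 0.3 2.1 3.5
   vertex 0.8 3.0 3.8
  endloop
 endfacet
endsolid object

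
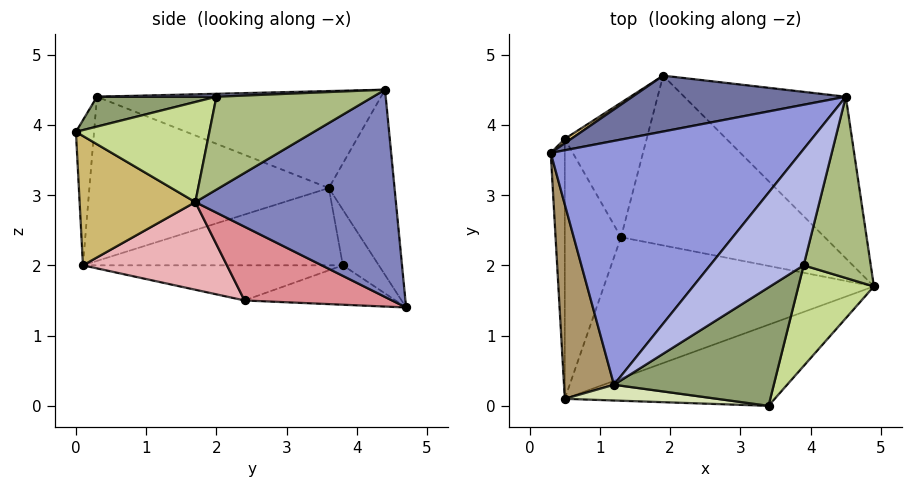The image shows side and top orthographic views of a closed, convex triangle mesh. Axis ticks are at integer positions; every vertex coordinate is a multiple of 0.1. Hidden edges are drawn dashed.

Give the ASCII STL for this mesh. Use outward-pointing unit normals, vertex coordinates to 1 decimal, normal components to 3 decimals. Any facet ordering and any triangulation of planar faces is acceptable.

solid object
 facet normal -0.280 0.904 0.322
  outer loop
   vertex 1.9 4.7 1.4
   vertex 0.3 3.6 3.1
   vertex 4.5 4.4 4.5
  endloop
 endfacet
 facet normal 0.711 0.434 -0.554
  outer loop
   vertex 1.9 4.7 1.4
   vertex 4.5 4.4 4.5
   vertex 4.9 1.7 2.9
  endloop
 endfacet
 facet normal -0.350 0.259 0.900
  outer loop
   vertex 1.2 0.3 4.4
   vertex 4.5 4.4 4.5
   vertex 0.3 3.6 3.1
  endloop
 endfacet
 facet normal 0.031 -0.049 0.998
  outer loop
   vertex 3.9 2.0 4.4
   vertex 4.5 4.4 4.5
   vertex 1.2 0.3 4.4
  endloop
 endfacet
 facet normal 0.176 -0.280 0.944
  outer loop
   vertex 3.9 2.0 4.4
   vertex 1.2 0.3 4.4
   vertex 3.4 0.0 3.9
  endloop
 endfacet
 facet normal 0.790 -0.221 0.571
  outer loop
   vertex 3.9 2.0 4.4
   vertex 4.9 1.7 2.9
   vertex 4.5 4.4 4.5
  endloop
 endfacet
 facet normal 0.753 -0.330 0.568
  outer loop
   vertex 3.9 2.0 4.4
   vertex 3.4 0.0 3.9
   vertex 4.9 1.7 2.9
  endloop
 endfacet
 facet normal -0.109 -0.988 0.114
  outer loop
   vertex 0.5 0.1 2.0
   vertex 3.4 0.0 3.9
   vertex 1.2 0.3 4.4
  endloop
 endfacet
 facet normal -0.947 -0.145 0.288
  outer loop
   vertex 0.5 0.1 2.0
   vertex 1.2 0.3 4.4
   vertex 0.3 3.6 3.1
  endloop
 endfacet
 facet normal 0.378 -0.694 -0.613
  outer loop
   vertex 0.5 0.1 2.0
   vertex 4.9 1.7 2.9
   vertex 3.4 0.0 3.9
  endloop
 endfacet
 facet normal -0.521 0.851 0.060
  outer loop
   vertex 0.5 3.8 2.0
   vertex 0.3 3.6 3.1
   vertex 1.9 4.7 1.4
  endloop
 endfacet
 facet normal -0.984 0.000 -0.179
  outer loop
   vertex 0.5 3.8 2.0
   vertex 0.5 0.1 2.0
   vertex 0.3 3.6 3.1
  endloop
 endfacet
 facet normal -0.433 0.074 -0.899
  outer loop
   vertex 1.3 2.4 1.5
   vertex 0.5 3.8 2.0
   vertex 1.9 4.7 1.4
  endloop
 endfacet
 facet normal -0.530 0.000 -0.848
  outer loop
   vertex 1.3 2.4 1.5
   vertex 0.5 0.1 2.0
   vertex 0.5 3.8 2.0
  endloop
 endfacet
 facet normal 0.338 -0.129 -0.932
  outer loop
   vertex 1.3 2.4 1.5
   vertex 1.9 4.7 1.4
   vertex 4.9 1.7 2.9
  endloop
 endfacet
 facet normal 0.295 -0.300 -0.907
  outer loop
   vertex 1.3 2.4 1.5
   vertex 4.9 1.7 2.9
   vertex 0.5 0.1 2.0
  endloop
 endfacet
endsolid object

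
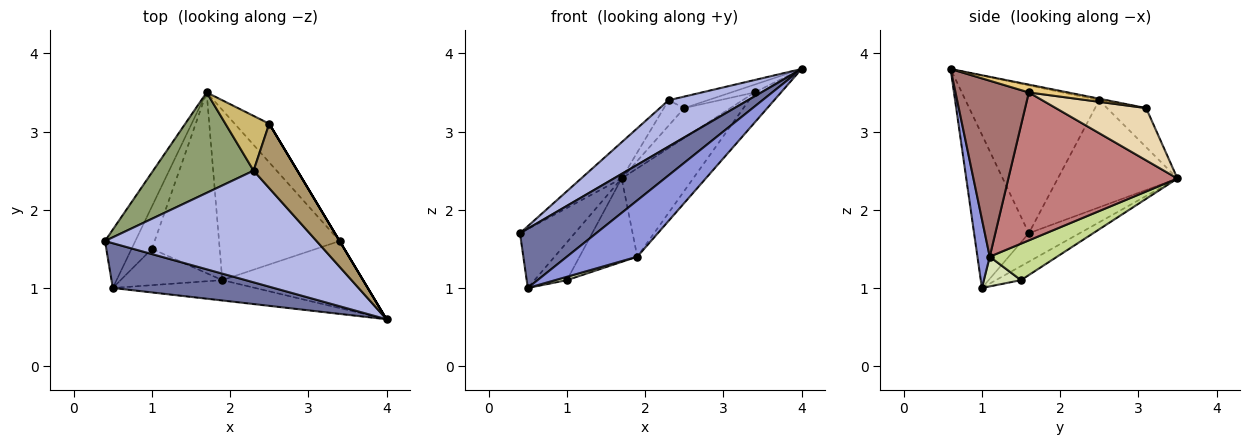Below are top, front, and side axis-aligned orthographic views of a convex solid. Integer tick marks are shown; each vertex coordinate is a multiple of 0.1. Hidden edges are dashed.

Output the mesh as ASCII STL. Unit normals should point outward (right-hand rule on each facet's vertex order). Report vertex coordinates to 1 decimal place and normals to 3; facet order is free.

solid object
 facet normal -0.497 -0.693 0.523
  outer loop
   vertex 0.5 1.0 1.0
   vertex 4.0 0.6 3.8
   vertex 0.4 1.6 1.7
  endloop
 endfacet
 facet normal -0.551 0.593 -0.587
  outer loop
   vertex 0.5 1.0 1.0
   vertex 0.4 1.6 1.7
   vertex 1.7 3.5 2.4
  endloop
 endfacet
 facet normal 0.162 -0.928 -0.335
  outer loop
   vertex 1.9 1.1 1.4
   vertex 4.0 0.6 3.8
   vertex 0.5 1.0 1.0
  endloop
 endfacet
 facet normal -0.542 -0.322 0.776
  outer loop
   vertex 2.3 2.5 3.4
   vertex 0.4 1.6 1.7
   vertex 4.0 0.6 3.8
  endloop
 endfacet
 facet normal -0.708 0.240 0.664
  outer loop
   vertex 2.3 2.5 3.4
   vertex 1.7 3.5 2.4
   vertex 0.4 1.6 1.7
  endloop
 endfacet
 facet normal -0.459 0.592 -0.663
  outer loop
   vertex 1.0 1.5 1.1
   vertex 0.5 1.0 1.0
   vertex 1.7 3.5 2.4
  endloop
 endfacet
 facet normal 0.439 0.376 -0.816
  outer loop
   vertex 1.0 1.5 1.1
   vertex 1.7 3.5 2.4
   vertex 1.9 1.1 1.4
  endloop
 endfacet
 facet normal 0.279 -0.088 -0.956
  outer loop
   vertex 1.0 1.5 1.1
   vertex 1.9 1.1 1.4
   vertex 0.5 1.0 1.0
  endloop
 endfacet
 facet normal -0.035 0.176 0.984
  outer loop
   vertex 2.5 3.1 3.3
   vertex 2.3 2.5 3.4
   vertex 4.0 0.6 3.8
  endloop
 endfacet
 facet normal -0.629 0.327 0.705
  outer loop
   vertex 2.5 3.1 3.3
   vertex 1.7 3.5 2.4
   vertex 2.3 2.5 3.4
  endloop
 endfacet
 facet normal 0.857 0.514 0.000
  outer loop
   vertex 3.4 1.6 3.5
   vertex 2.5 3.1 3.3
   vertex 4.0 0.6 3.8
  endloop
 endfacet
 facet normal 0.767 0.393 -0.507
  outer loop
   vertex 3.4 1.6 3.5
   vertex 1.7 3.5 2.4
   vertex 2.5 3.1 3.3
  endloop
 endfacet
 facet normal 0.752 0.271 -0.601
  outer loop
   vertex 3.4 1.6 3.5
   vertex 4.0 0.6 3.8
   vertex 1.9 1.1 1.4
  endloop
 endfacet
 facet normal 0.737 0.312 -0.600
  outer loop
   vertex 3.4 1.6 3.5
   vertex 1.9 1.1 1.4
   vertex 1.7 3.5 2.4
  endloop
 endfacet
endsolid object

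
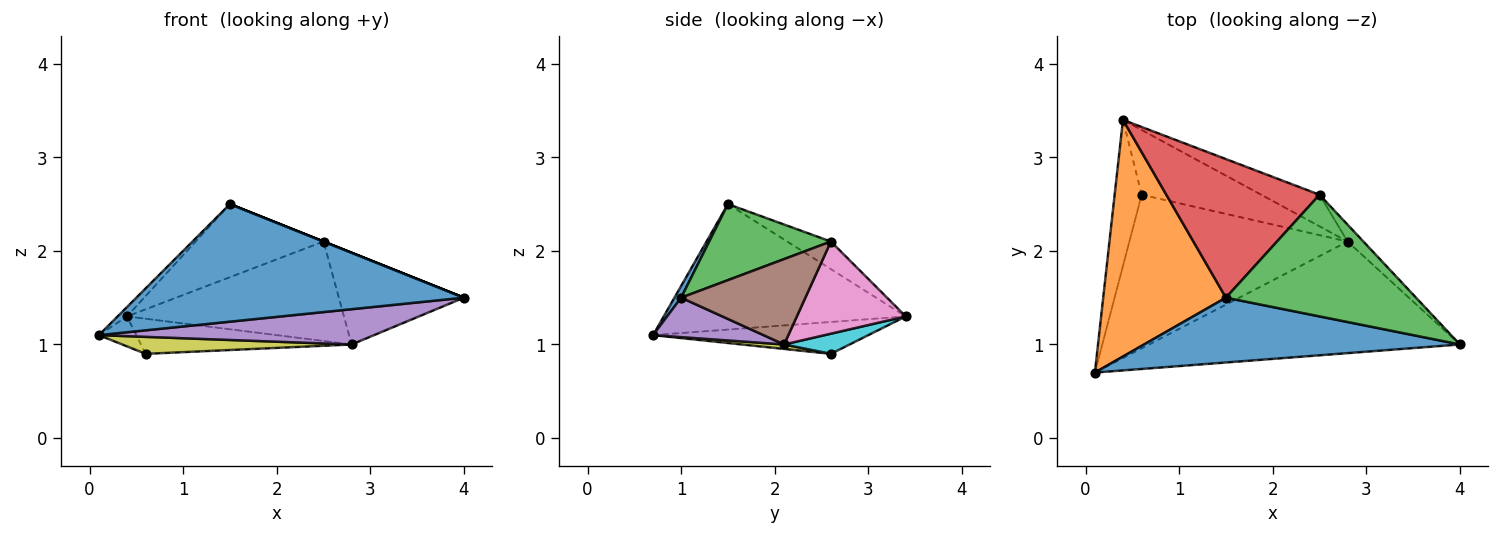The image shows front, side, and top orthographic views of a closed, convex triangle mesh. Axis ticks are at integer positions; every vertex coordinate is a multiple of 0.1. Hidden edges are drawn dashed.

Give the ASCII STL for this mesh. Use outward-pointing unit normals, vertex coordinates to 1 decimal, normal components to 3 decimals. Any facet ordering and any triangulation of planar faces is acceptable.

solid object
 facet normal 0.018 -0.876 0.483
  outer loop
   vertex 1.5 1.5 2.5
   vertex 0.1 0.7 1.1
   vertex 4.0 1.0 1.5
  endloop
 endfacet
 facet normal -0.715 0.028 0.699
  outer loop
   vertex 1.5 1.5 2.5
   vertex 0.4 3.4 1.3
   vertex 0.1 0.7 1.1
  endloop
 endfacet
 facet normal 0.371 0.000 0.928
  outer loop
   vertex 2.5 2.6 2.1
   vertex 1.5 1.5 2.5
   vertex 4.0 1.0 1.5
  endloop
 endfacet
 facet normal -0.157 0.461 0.874
  outer loop
   vertex 2.5 2.6 2.1
   vertex 0.4 3.4 1.3
   vertex 1.5 1.5 2.5
  endloop
 endfacet
 facet normal 0.120 -0.299 -0.947
  outer loop
   vertex 2.8 2.1 1.0
   vertex 4.0 1.0 1.5
   vertex 0.1 0.7 1.1
  endloop
 endfacet
 facet normal 0.699 0.704 -0.129
  outer loop
   vertex 2.8 2.1 1.0
   vertex 2.5 2.6 2.1
   vertex 4.0 1.0 1.5
  endloop
 endfacet
 facet normal 0.432 0.860 -0.273
  outer loop
   vertex 2.8 2.1 1.0
   vertex 0.4 3.4 1.3
   vertex 2.5 2.6 2.1
  endloop
 endfacet
 facet normal -0.756 0.132 -0.641
  outer loop
   vertex 0.6 2.6 0.9
   vertex 0.1 0.7 1.1
   vertex 0.4 3.4 1.3
  endloop
 endfacet
 facet normal 0.020 -0.110 -0.994
  outer loop
   vertex 0.6 2.6 0.9
   vertex 2.8 2.1 1.0
   vertex 0.1 0.7 1.1
  endloop
 endfacet
 facet normal 0.147 0.471 -0.870
  outer loop
   vertex 0.6 2.6 0.9
   vertex 0.4 3.4 1.3
   vertex 2.8 2.1 1.0
  endloop
 endfacet
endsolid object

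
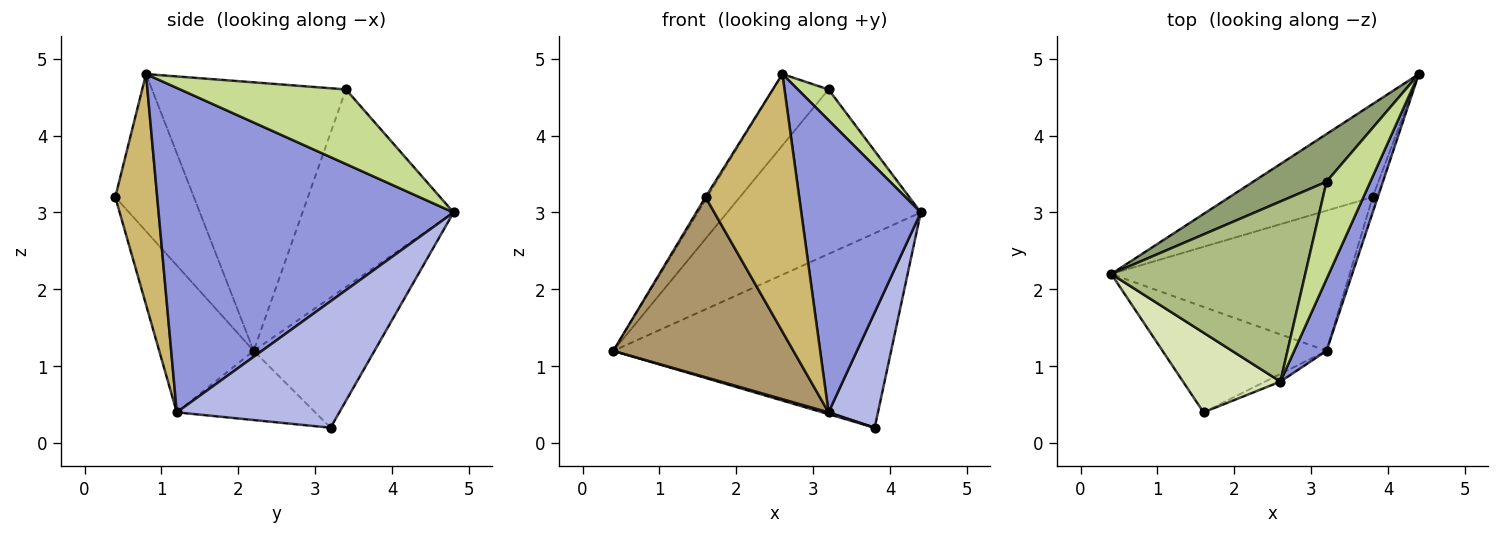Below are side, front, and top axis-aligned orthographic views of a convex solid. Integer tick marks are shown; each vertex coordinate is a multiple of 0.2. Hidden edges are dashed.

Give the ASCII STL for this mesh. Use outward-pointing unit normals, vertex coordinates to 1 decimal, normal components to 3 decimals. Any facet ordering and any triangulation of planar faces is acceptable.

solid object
 facet normal -0.365 0.840 -0.402
  outer loop
   vertex 3.8 3.2 0.2
   vertex 0.4 2.2 1.2
   vertex 4.4 4.8 3.0
  endloop
 endfacet
 facet normal -0.279 -0.012 -0.960
  outer loop
   vertex 3.2 1.2 0.4
   vertex 0.4 2.2 1.2
   vertex 3.8 3.2 0.2
  endloop
 endfacet
 facet normal 0.923 -0.374 0.092
  outer loop
   vertex 3.2 1.2 0.4
   vertex 4.4 4.8 3.0
   vertex 2.6 0.8 4.8
  endloop
 endfacet
 facet normal 0.956 -0.291 -0.039
  outer loop
   vertex 3.2 1.2 0.4
   vertex 3.8 3.2 0.2
   vertex 4.4 4.8 3.0
  endloop
 endfacet
 facet normal -0.600 0.769 0.223
  outer loop
   vertex 3.2 3.4 4.6
   vertex 4.4 4.8 3.0
   vertex 0.4 2.2 1.2
  endloop
 endfacet
 facet normal -0.790 0.226 0.570
  outer loop
   vertex 3.2 3.4 4.6
   vertex 0.4 2.2 1.2
   vertex 2.6 0.8 4.8
  endloop
 endfacet
 facet normal 0.851 -0.158 0.500
  outer loop
   vertex 3.2 3.4 4.6
   vertex 2.6 0.8 4.8
   vertex 4.4 4.8 3.0
  endloop
 endfacet
 facet normal -0.850 0.018 0.527
  outer loop
   vertex 1.6 0.4 3.2
   vertex 2.6 0.8 4.8
   vertex 0.4 2.2 1.2
  endloop
 endfacet
 facet normal -0.412 -0.786 -0.460
  outer loop
   vertex 1.6 0.4 3.2
   vertex 0.4 2.2 1.2
   vertex 3.2 1.2 0.4
  endloop
 endfacet
 facet normal 0.409 -0.912 -0.027
  outer loop
   vertex 1.6 0.4 3.2
   vertex 3.2 1.2 0.4
   vertex 2.6 0.8 4.8
  endloop
 endfacet
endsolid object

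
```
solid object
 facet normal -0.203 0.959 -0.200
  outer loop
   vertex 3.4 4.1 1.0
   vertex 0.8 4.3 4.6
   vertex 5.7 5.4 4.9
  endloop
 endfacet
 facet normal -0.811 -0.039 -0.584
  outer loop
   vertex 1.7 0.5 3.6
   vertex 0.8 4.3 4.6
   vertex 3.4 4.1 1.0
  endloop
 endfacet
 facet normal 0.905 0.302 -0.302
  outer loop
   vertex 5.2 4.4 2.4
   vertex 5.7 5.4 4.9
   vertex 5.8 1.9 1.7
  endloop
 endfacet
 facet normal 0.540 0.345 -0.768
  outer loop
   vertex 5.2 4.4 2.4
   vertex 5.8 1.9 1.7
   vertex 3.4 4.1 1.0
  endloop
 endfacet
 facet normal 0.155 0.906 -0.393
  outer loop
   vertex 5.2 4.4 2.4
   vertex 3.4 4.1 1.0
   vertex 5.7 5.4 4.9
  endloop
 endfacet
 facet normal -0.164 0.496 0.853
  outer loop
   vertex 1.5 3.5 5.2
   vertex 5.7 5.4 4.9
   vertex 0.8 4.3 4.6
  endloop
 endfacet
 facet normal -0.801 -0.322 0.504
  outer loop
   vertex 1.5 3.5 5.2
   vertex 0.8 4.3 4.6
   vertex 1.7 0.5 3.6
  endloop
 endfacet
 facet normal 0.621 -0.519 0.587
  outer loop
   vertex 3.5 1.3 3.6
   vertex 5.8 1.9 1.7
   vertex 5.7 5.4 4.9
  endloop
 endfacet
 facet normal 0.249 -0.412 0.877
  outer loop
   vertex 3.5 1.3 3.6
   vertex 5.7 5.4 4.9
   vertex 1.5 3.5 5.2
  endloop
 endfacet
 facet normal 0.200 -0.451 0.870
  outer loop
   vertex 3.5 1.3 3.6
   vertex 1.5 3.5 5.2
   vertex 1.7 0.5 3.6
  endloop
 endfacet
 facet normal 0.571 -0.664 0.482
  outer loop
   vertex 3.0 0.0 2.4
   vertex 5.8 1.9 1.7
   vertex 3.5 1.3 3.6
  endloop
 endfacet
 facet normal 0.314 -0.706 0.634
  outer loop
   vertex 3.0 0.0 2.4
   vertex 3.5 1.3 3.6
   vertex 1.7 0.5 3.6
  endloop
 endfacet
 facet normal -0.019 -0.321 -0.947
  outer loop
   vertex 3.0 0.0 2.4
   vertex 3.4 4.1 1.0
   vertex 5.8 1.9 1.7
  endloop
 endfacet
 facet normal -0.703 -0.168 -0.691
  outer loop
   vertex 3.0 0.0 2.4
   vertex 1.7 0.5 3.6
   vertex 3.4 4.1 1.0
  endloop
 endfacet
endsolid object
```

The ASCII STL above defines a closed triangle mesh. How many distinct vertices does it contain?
9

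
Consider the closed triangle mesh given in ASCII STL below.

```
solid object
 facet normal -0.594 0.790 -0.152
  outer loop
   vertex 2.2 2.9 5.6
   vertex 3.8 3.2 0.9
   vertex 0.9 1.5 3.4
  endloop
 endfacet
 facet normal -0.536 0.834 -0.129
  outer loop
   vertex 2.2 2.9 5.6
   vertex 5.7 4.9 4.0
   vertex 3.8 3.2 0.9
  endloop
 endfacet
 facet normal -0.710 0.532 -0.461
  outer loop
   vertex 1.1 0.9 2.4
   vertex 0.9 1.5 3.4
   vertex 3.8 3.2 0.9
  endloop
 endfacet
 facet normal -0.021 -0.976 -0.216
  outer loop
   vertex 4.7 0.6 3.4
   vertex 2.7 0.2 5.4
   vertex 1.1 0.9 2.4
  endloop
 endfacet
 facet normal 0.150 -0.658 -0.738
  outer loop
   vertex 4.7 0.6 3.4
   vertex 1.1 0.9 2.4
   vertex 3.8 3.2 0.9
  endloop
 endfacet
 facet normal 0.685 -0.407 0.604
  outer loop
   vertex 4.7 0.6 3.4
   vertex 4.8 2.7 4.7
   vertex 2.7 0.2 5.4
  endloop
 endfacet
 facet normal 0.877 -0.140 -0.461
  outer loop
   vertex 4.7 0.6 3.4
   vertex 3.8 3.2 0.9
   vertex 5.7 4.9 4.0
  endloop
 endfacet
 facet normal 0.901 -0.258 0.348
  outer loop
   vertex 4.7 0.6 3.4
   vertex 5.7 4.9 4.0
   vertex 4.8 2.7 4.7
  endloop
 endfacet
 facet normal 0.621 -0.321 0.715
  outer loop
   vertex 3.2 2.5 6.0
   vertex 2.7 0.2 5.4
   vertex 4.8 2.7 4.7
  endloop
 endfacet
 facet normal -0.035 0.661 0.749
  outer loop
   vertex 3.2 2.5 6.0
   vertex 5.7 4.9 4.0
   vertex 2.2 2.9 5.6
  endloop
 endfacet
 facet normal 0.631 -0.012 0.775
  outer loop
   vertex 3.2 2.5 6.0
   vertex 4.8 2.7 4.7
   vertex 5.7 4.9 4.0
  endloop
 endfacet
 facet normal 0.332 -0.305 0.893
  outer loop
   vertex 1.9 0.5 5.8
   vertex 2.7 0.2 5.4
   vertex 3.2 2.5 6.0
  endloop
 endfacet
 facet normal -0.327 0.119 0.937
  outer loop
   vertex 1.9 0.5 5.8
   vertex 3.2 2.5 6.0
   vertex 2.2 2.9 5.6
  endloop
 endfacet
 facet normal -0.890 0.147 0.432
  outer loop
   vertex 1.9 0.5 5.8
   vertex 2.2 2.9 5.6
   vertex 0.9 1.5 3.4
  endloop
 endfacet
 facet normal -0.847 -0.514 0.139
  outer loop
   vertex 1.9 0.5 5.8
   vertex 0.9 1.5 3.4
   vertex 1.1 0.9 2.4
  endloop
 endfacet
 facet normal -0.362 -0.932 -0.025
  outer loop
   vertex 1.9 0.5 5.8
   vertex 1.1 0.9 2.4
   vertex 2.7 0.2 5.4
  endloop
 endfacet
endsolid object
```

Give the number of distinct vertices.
10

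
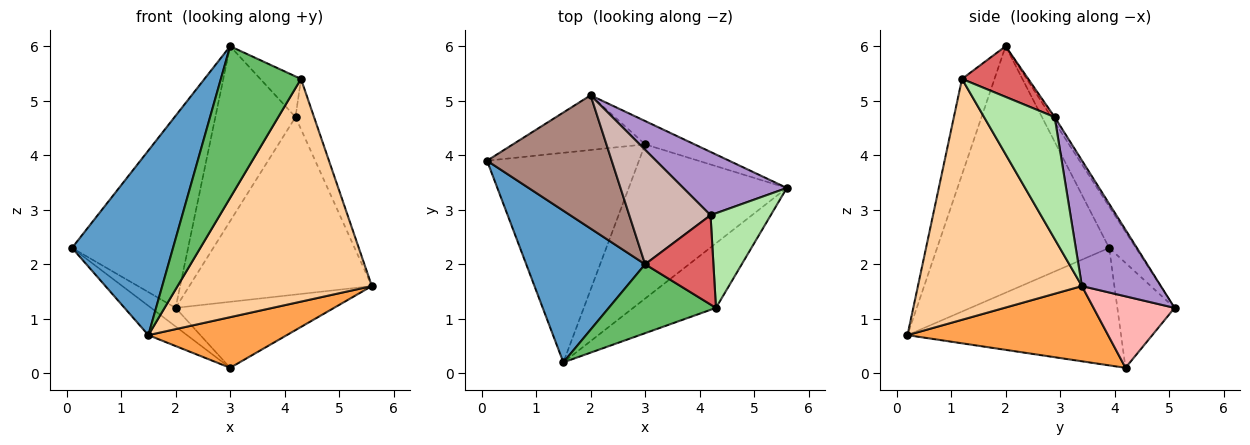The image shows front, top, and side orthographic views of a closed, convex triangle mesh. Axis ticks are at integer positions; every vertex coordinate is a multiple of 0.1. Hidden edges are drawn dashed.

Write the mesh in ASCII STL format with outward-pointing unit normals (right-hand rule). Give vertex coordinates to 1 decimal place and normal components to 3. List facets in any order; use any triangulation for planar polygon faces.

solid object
 facet normal -0.796 -0.467 0.384
  outer loop
   vertex 3.0 2.0 6.0
   vertex 0.1 3.9 2.3
   vertex 1.5 0.2 0.7
  endloop
 endfacet
 facet normal -0.608 0.110 -0.786
  outer loop
   vertex 3.0 4.2 0.1
   vertex 1.5 0.2 0.7
   vertex 0.1 3.9 2.3
  endloop
 endfacet
 facet normal 0.412 -0.284 -0.866
  outer loop
   vertex 3.0 4.2 0.1
   vertex 5.6 3.4 1.6
   vertex 1.5 0.2 0.7
  endloop
 endfacet
 facet normal 0.630 -0.746 -0.216
  outer loop
   vertex 4.3 1.2 5.4
   vertex 1.5 0.2 0.7
   vertex 5.6 3.4 1.6
  endloop
 endfacet
 facet normal -0.346 -0.854 0.388
  outer loop
   vertex 4.3 1.2 5.4
   vertex 3.0 2.0 6.0
   vertex 1.5 0.2 0.7
  endloop
 endfacet
 facet normal 0.873 0.229 0.431
  outer loop
   vertex 4.3 1.2 5.4
   vertex 5.6 3.4 1.6
   vertex 4.2 2.9 4.7
  endloop
 endfacet
 facet normal 0.560 0.344 0.754
  outer loop
   vertex 4.3 1.2 5.4
   vertex 4.2 2.9 4.7
   vertex 3.0 2.0 6.0
  endloop
 endfacet
 facet normal 0.434 0.849 -0.300
  outer loop
   vertex 2.0 5.1 1.2
   vertex 5.6 3.4 1.6
   vertex 3.0 4.2 0.1
  endloop
 endfacet
 facet normal 0.377 0.872 0.311
  outer loop
   vertex 2.0 5.1 1.2
   vertex 4.2 2.9 4.7
   vertex 5.6 3.4 1.6
  endloop
 endfacet
 facet normal -0.601 0.257 -0.757
  outer loop
   vertex 2.0 5.1 1.2
   vertex 3.0 4.2 0.1
   vertex 0.1 3.9 2.3
  endloop
 endfacet
 facet normal -0.186 0.807 0.560
  outer loop
   vertex 2.0 5.1 1.2
   vertex 0.1 3.9 2.3
   vertex 3.0 2.0 6.0
  endloop
 endfacet
 facet normal -0.034 0.836 0.547
  outer loop
   vertex 2.0 5.1 1.2
   vertex 3.0 2.0 6.0
   vertex 4.2 2.9 4.7
  endloop
 endfacet
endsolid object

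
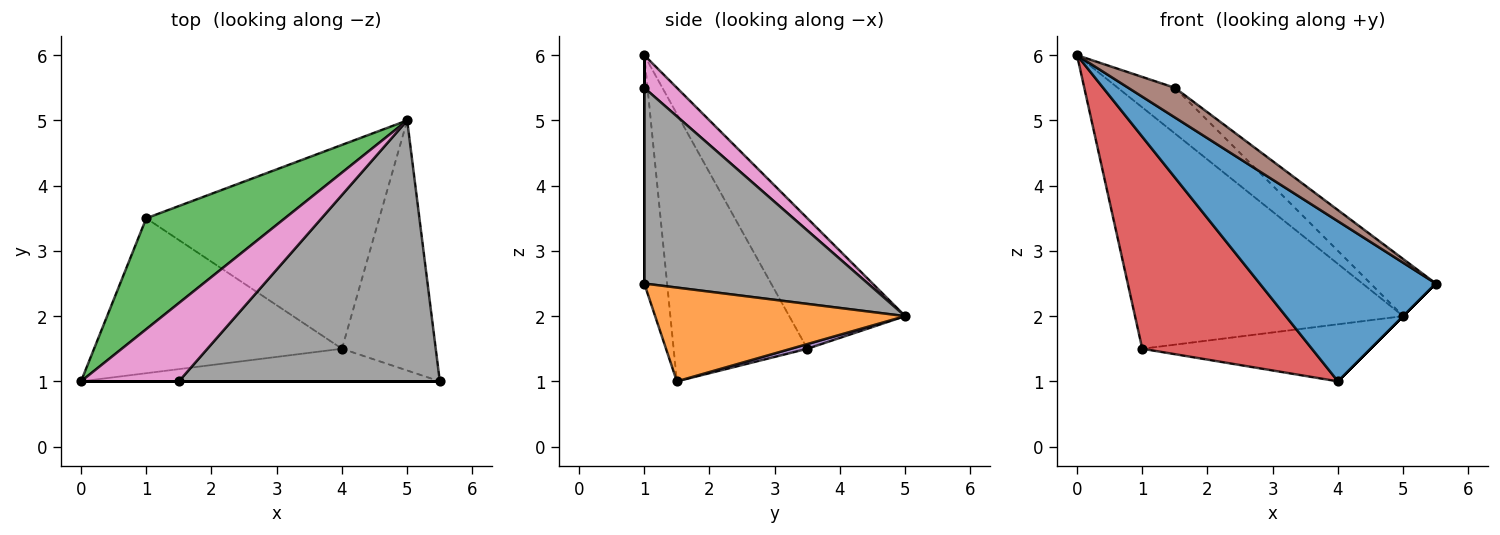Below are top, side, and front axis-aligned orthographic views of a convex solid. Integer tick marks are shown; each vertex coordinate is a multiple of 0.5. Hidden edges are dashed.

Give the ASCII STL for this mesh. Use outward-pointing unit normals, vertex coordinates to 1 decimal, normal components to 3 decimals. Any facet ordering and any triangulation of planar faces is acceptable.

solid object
 facet normal -0.126 -0.972 -0.198
  outer loop
   vertex 4.0 1.5 1.0
   vertex 5.5 1.0 2.5
   vertex 0.0 1.0 6.0
  endloop
 endfacet
 facet normal 0.707 0.000 -0.707
  outer loop
   vertex 4.0 1.5 1.0
   vertex 5.0 5.0 2.0
   vertex 5.5 1.0 2.5
  endloop
 endfacet
 facet normal -0.366 0.846 0.389
  outer loop
   vertex 1.0 3.5 1.5
   vertex 0.0 1.0 6.0
   vertex 5.0 5.0 2.0
  endloop
 endfacet
 facet normal -0.537 -0.681 -0.498
  outer loop
   vertex 1.0 3.5 1.5
   vertex 4.0 1.5 1.0
   vertex 0.0 1.0 6.0
  endloop
 endfacet
 facet normal 0.019 0.270 -0.963
  outer loop
   vertex 1.0 3.5 1.5
   vertex 5.0 5.0 2.0
   vertex 4.0 1.5 1.0
  endloop
 endfacet
 facet normal 0.000 -1.000 0.000
  outer loop
   vertex 1.5 1.0 5.5
   vertex 0.0 1.0 6.0
   vertex 5.5 1.0 2.5
  endloop
 endfacet
 facet normal 0.277 0.484 0.830
  outer loop
   vertex 1.5 1.0 5.5
   vertex 5.0 5.0 2.0
   vertex 0.0 1.0 6.0
  endloop
 endfacet
 facet normal 0.591 0.172 0.788
  outer loop
   vertex 1.5 1.0 5.5
   vertex 5.5 1.0 2.5
   vertex 5.0 5.0 2.0
  endloop
 endfacet
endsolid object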